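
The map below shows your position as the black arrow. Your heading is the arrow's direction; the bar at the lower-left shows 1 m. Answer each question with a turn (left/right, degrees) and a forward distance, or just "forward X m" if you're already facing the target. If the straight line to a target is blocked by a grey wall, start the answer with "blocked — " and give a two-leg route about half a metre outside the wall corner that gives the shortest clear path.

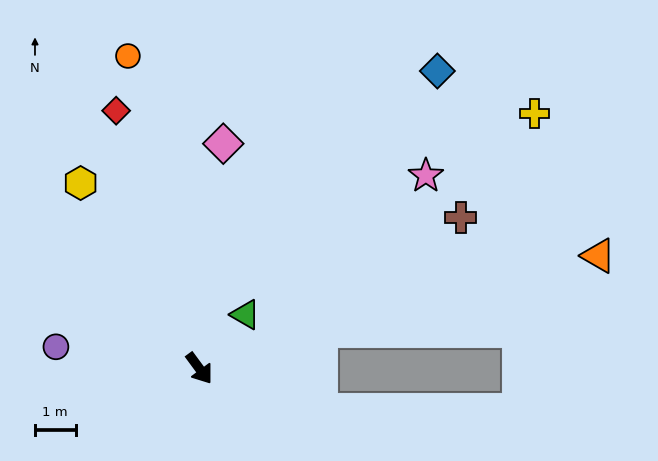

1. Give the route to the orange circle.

turn left 156°, forward 7.9 m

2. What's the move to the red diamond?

turn left 162°, forward 6.7 m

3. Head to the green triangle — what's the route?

turn left 103°, forward 1.7 m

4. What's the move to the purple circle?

turn right 135°, forward 3.6 m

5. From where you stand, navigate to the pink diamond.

turn left 138°, forward 5.6 m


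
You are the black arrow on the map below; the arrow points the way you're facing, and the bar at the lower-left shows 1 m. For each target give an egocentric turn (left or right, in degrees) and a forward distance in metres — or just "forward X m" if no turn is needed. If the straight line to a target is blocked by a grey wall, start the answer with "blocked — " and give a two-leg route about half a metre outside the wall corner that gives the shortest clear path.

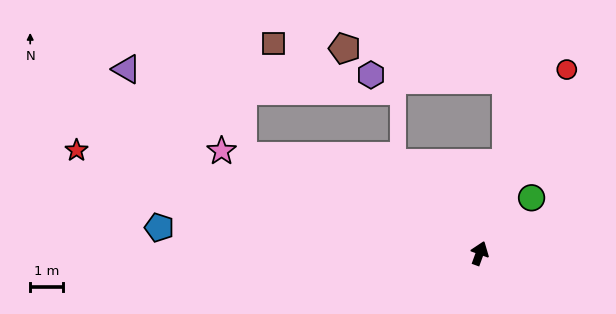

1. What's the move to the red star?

turn left 96°, forward 12.7 m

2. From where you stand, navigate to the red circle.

turn right 5°, forward 6.2 m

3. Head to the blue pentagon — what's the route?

turn left 105°, forward 9.8 m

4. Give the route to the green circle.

turn right 23°, forward 2.3 m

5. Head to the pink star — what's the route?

turn left 88°, forward 8.4 m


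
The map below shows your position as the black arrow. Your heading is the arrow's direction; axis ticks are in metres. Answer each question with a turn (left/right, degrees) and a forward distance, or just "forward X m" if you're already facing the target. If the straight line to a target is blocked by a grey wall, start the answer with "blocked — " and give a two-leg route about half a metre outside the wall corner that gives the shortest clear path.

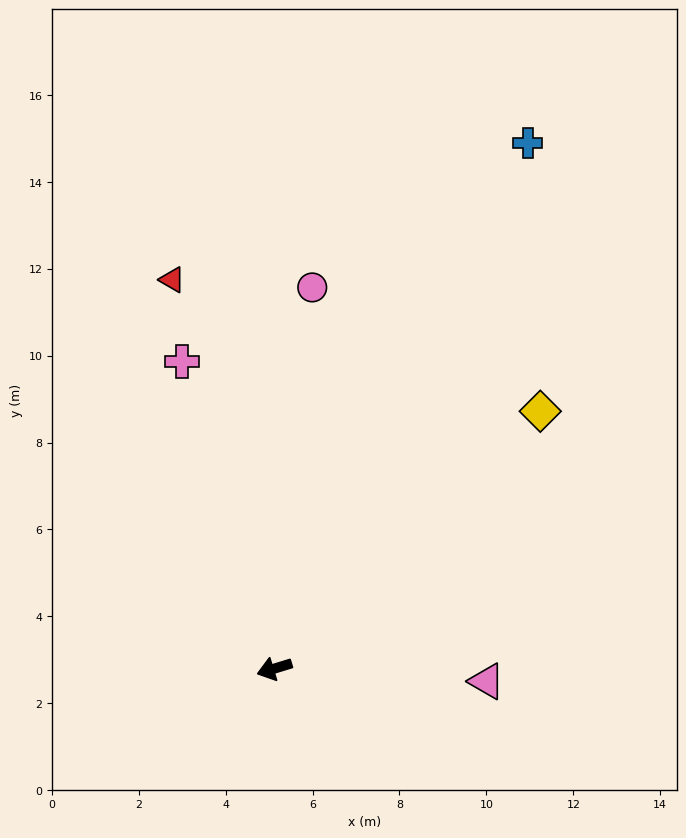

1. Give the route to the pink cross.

turn right 90°, forward 7.4 m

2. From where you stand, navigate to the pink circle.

turn right 113°, forward 8.8 m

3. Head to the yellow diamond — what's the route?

turn right 153°, forward 8.5 m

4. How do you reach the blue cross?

turn right 133°, forward 13.4 m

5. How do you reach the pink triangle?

turn left 159°, forward 4.9 m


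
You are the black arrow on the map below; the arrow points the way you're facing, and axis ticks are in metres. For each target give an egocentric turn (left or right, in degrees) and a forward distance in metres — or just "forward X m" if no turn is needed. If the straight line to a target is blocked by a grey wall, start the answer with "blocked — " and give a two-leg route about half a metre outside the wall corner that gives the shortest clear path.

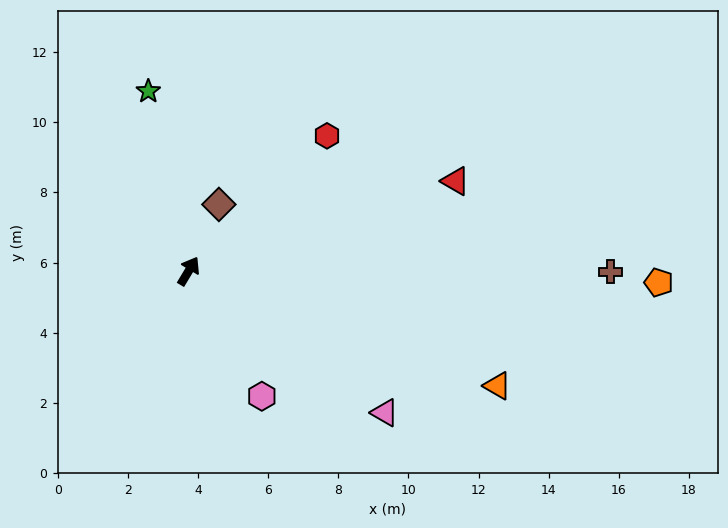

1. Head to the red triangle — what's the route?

turn right 40°, forward 8.0 m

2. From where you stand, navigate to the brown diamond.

turn left 7°, forward 2.1 m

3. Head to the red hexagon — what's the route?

turn right 15°, forward 5.5 m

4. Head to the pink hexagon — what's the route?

turn right 119°, forward 4.1 m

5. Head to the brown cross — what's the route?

turn right 59°, forward 12.0 m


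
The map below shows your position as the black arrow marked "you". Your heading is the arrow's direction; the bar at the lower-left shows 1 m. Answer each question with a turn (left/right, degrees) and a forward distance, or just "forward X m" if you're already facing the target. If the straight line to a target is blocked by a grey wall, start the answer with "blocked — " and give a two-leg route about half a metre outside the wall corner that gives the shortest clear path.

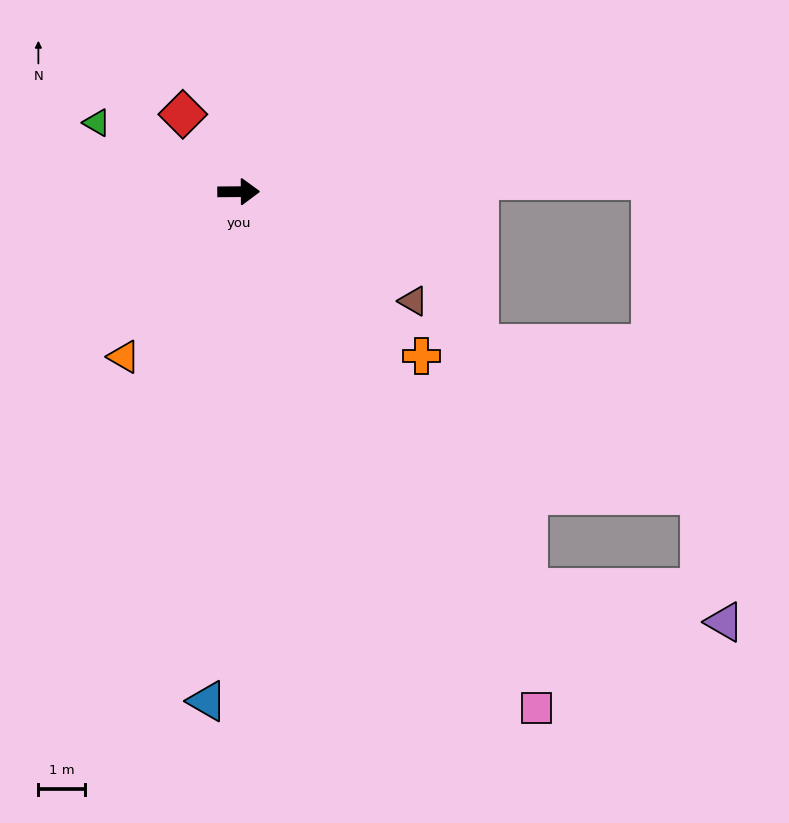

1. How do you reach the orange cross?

turn right 42°, forward 5.3 m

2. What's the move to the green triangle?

turn left 154°, forward 3.4 m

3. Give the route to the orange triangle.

turn right 125°, forward 4.3 m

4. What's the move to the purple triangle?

blocked — turn right 54°, forward 10.6 m, then turn left 44°, forward 4.3 m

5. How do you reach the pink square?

turn right 60°, forward 12.9 m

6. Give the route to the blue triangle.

turn right 94°, forward 11.0 m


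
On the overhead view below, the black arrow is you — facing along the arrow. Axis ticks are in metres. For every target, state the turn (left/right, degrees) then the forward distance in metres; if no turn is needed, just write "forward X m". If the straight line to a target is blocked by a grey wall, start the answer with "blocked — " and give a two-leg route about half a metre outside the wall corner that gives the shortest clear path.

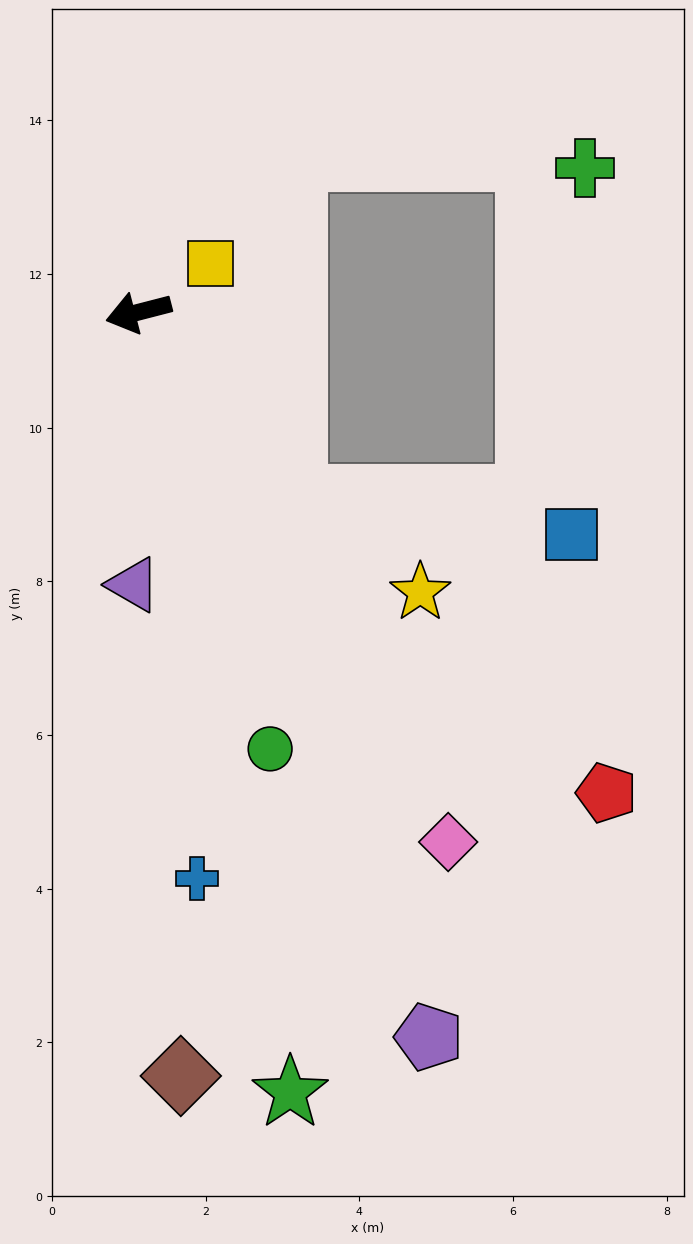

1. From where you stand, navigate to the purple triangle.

turn left 74°, forward 3.5 m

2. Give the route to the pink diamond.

turn left 106°, forward 8.0 m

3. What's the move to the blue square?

blocked — turn left 116°, forward 3.2 m, then turn left 42°, forward 3.6 m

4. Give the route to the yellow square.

turn right 160°, forward 1.1 m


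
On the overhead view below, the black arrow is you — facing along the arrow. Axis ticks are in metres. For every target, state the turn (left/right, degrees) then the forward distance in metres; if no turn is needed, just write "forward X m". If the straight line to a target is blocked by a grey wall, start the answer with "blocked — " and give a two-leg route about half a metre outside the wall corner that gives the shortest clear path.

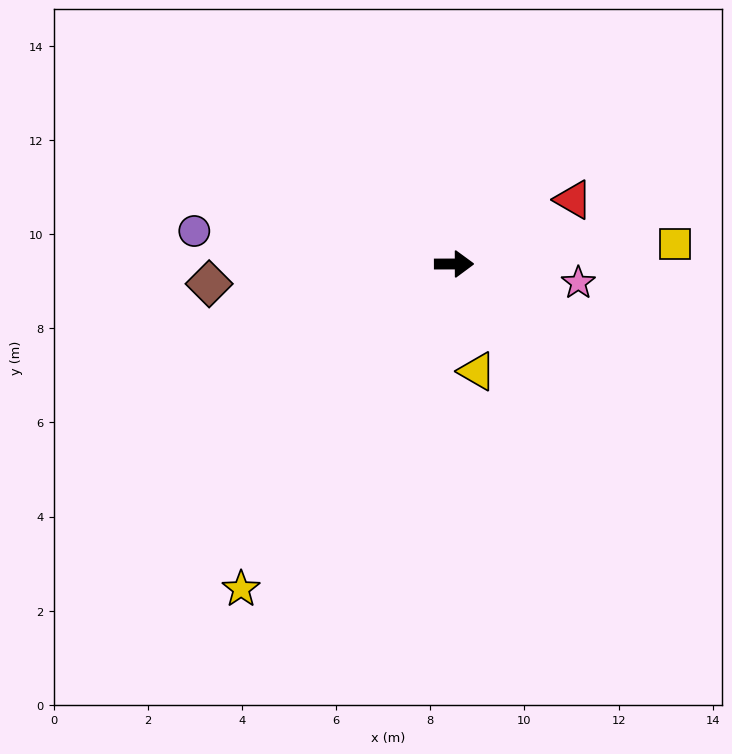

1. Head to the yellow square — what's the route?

turn left 5°, forward 4.7 m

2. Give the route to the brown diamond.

turn right 176°, forward 5.2 m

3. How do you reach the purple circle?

turn left 173°, forward 5.6 m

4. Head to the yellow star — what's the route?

turn right 123°, forward 8.3 m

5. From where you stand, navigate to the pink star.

turn right 9°, forward 2.7 m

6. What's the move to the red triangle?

turn left 28°, forward 2.9 m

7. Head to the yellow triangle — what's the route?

turn right 78°, forward 2.3 m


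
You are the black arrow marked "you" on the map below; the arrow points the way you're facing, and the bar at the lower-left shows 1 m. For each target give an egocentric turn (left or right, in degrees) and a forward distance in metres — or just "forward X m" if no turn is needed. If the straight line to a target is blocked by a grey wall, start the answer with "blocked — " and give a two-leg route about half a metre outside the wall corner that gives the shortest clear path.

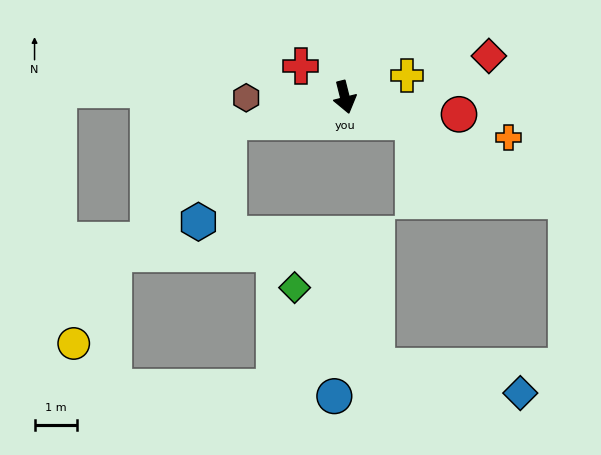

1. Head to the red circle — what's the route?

turn left 67°, forward 2.7 m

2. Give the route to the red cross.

turn right 139°, forward 1.3 m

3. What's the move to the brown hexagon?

turn right 104°, forward 2.3 m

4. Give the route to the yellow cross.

turn left 95°, forward 1.5 m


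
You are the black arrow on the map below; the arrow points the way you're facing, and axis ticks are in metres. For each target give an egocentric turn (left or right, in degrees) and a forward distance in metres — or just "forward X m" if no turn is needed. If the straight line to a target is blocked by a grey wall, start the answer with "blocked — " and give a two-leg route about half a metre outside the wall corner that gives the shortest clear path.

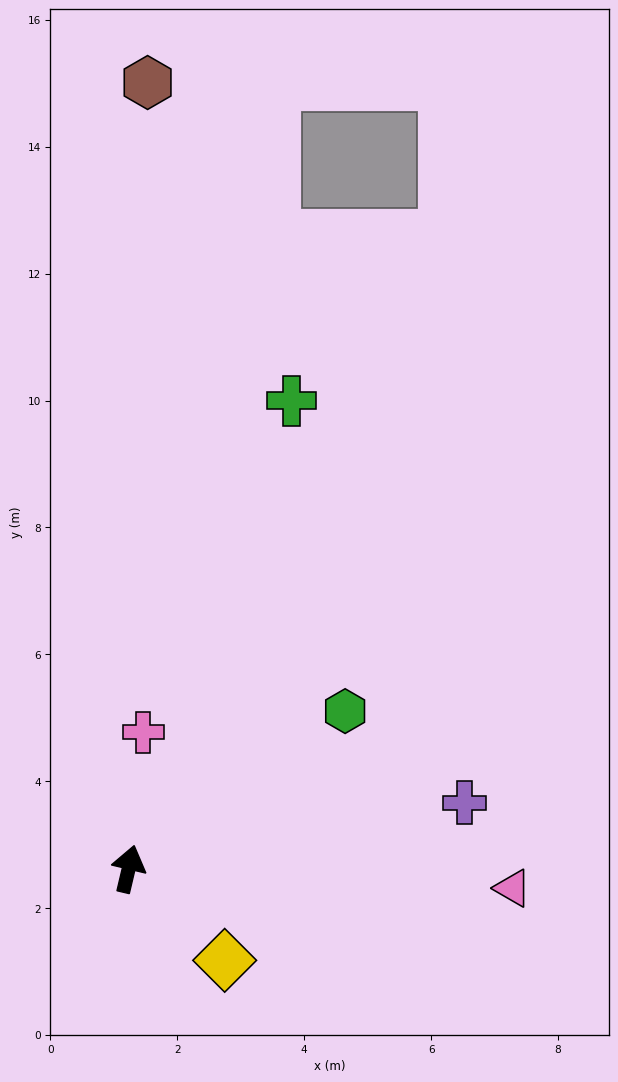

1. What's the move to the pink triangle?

turn right 80°, forward 6.1 m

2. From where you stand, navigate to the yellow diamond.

turn right 120°, forward 2.1 m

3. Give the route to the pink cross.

turn left 7°, forward 2.2 m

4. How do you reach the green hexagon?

turn right 41°, forward 4.2 m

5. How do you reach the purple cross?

turn right 66°, forward 5.4 m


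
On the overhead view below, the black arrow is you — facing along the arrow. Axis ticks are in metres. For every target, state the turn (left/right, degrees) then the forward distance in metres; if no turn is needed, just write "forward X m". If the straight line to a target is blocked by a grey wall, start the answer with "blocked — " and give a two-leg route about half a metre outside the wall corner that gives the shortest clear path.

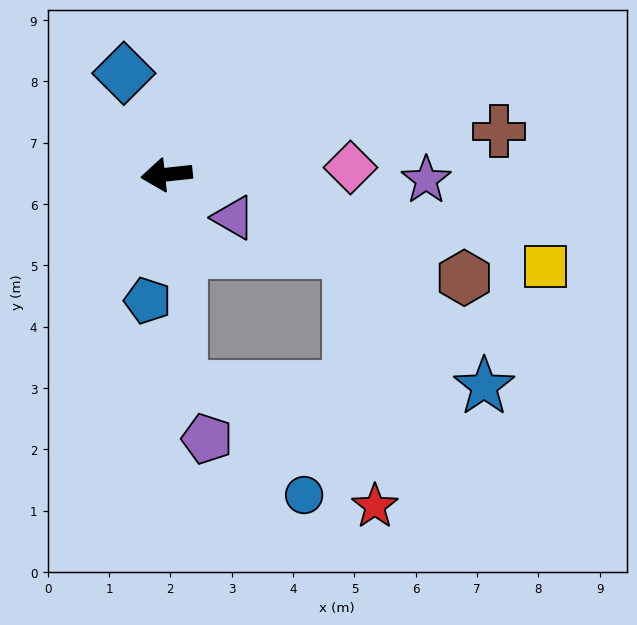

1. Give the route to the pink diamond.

turn left 176°, forward 3.0 m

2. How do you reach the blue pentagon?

turn left 75°, forward 2.1 m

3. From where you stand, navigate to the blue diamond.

turn right 73°, forward 1.8 m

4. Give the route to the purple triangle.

turn left 141°, forward 1.3 m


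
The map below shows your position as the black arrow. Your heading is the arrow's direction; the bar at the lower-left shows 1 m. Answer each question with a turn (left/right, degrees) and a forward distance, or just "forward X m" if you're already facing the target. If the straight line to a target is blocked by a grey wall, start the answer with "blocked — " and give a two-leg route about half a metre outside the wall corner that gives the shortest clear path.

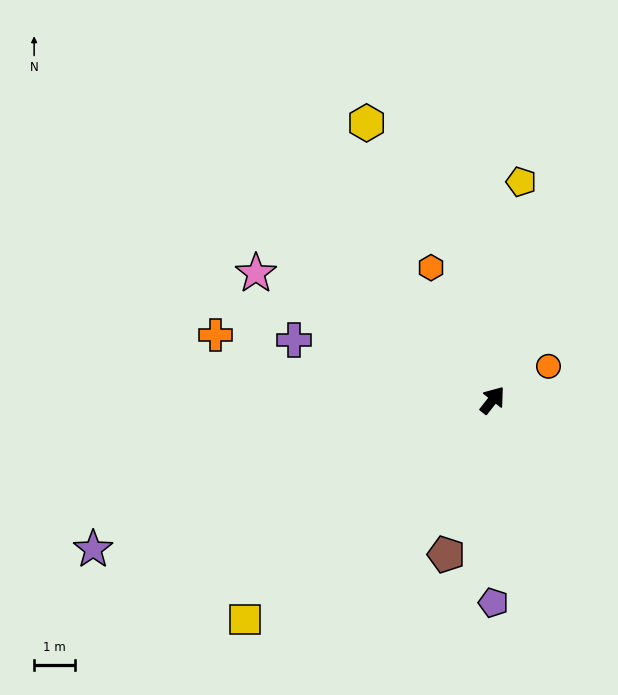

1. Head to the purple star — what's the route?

turn left 149°, forward 10.3 m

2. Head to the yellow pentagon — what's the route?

turn left 31°, forward 5.3 m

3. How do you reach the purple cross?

turn left 111°, forward 5.0 m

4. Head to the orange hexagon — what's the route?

turn left 63°, forward 3.5 m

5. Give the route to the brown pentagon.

turn right 158°, forward 3.9 m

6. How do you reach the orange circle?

turn right 21°, forward 1.6 m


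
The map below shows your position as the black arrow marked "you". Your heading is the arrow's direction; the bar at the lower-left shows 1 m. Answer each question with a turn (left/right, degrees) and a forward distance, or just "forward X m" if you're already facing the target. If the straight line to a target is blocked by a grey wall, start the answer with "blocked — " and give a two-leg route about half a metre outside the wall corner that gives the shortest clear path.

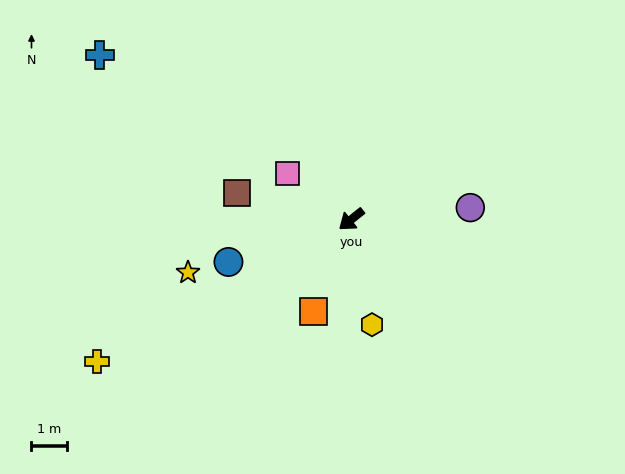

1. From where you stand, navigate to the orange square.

turn left 29°, forward 2.8 m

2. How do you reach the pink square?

turn right 74°, forward 2.2 m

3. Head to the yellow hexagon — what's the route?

turn left 62°, forward 3.0 m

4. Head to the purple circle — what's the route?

turn left 147°, forward 3.4 m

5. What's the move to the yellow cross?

turn right 9°, forward 8.2 m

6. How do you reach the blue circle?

turn right 20°, forward 3.6 m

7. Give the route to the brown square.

turn right 52°, forward 3.3 m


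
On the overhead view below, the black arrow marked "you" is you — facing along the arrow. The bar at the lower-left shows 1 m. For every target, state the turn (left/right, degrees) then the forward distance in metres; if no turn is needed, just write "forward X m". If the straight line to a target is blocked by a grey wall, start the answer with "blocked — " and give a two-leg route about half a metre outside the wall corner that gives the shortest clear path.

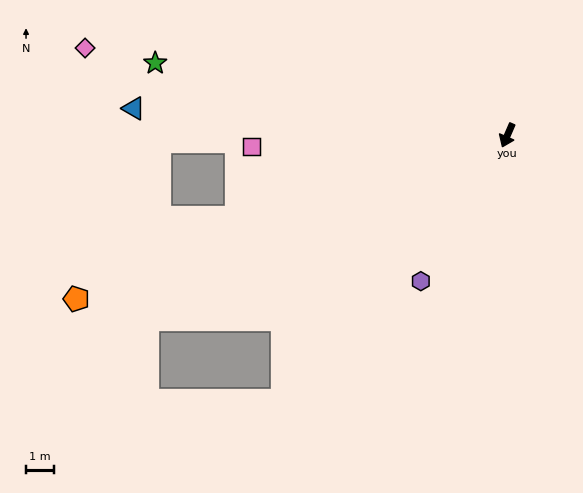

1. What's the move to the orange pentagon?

turn right 46°, forward 16.2 m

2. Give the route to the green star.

turn right 78°, forward 12.6 m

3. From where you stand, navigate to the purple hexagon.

turn right 7°, forward 6.0 m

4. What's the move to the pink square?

turn right 64°, forward 9.0 m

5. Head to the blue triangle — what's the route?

turn right 71°, forward 13.2 m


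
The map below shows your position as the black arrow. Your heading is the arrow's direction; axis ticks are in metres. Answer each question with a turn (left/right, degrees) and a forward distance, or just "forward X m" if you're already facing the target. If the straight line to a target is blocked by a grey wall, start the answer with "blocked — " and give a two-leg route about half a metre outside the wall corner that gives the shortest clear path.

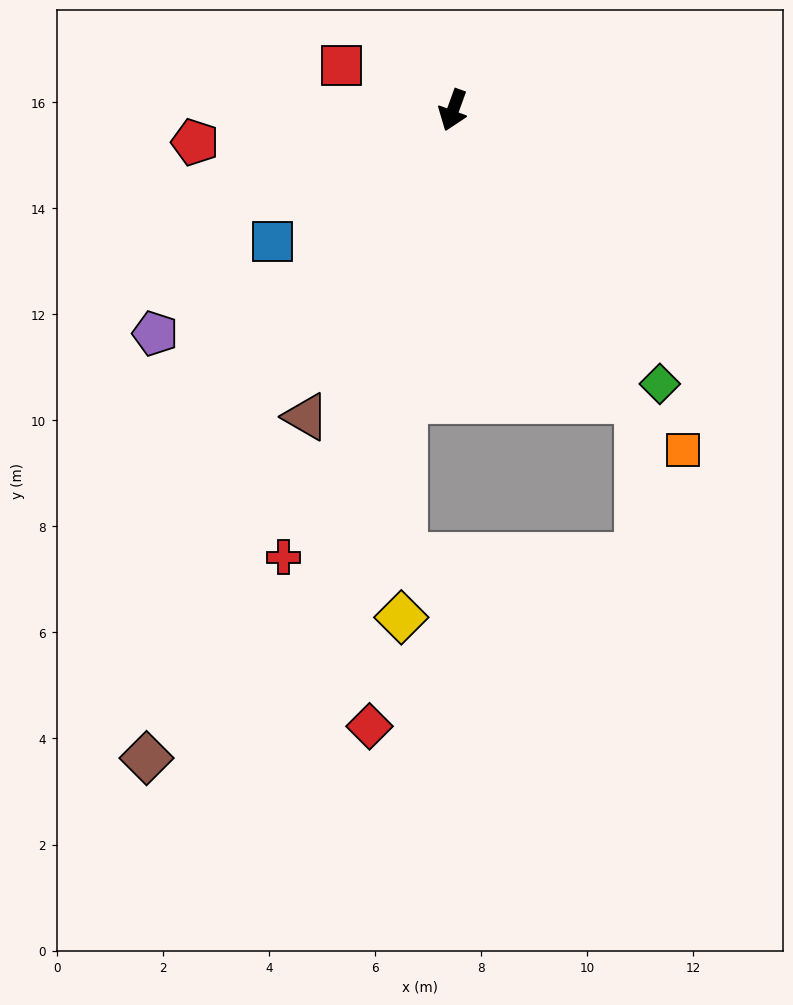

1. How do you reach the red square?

turn right 92°, forward 2.3 m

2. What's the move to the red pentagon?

turn right 63°, forward 4.9 m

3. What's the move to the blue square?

turn right 34°, forward 4.2 m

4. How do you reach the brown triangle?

turn right 6°, forward 6.4 m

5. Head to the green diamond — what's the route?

turn left 57°, forward 6.5 m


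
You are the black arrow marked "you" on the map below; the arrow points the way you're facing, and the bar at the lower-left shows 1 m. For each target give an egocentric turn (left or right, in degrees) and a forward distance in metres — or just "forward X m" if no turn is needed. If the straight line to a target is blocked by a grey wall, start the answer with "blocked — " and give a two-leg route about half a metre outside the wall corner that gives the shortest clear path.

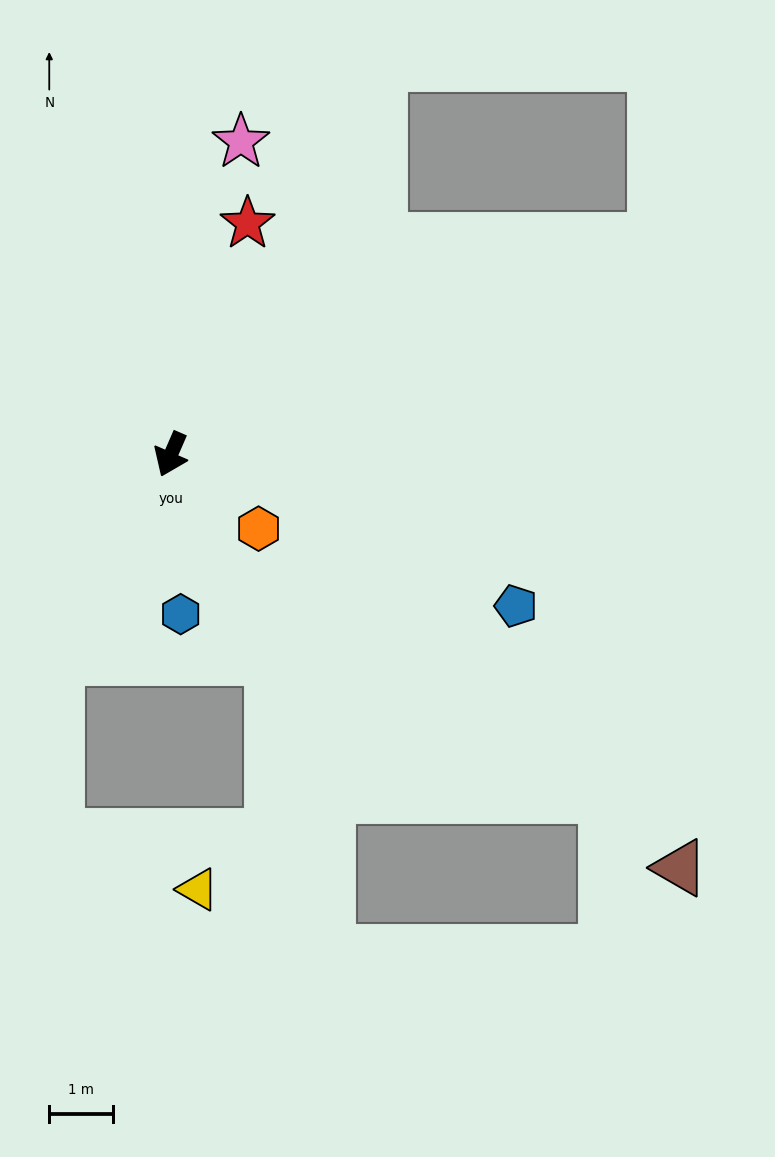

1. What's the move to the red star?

turn right 175°, forward 3.8 m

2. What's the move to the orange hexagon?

turn left 73°, forward 1.8 m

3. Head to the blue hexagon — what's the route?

turn left 27°, forward 2.5 m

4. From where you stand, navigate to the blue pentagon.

turn left 90°, forward 5.9 m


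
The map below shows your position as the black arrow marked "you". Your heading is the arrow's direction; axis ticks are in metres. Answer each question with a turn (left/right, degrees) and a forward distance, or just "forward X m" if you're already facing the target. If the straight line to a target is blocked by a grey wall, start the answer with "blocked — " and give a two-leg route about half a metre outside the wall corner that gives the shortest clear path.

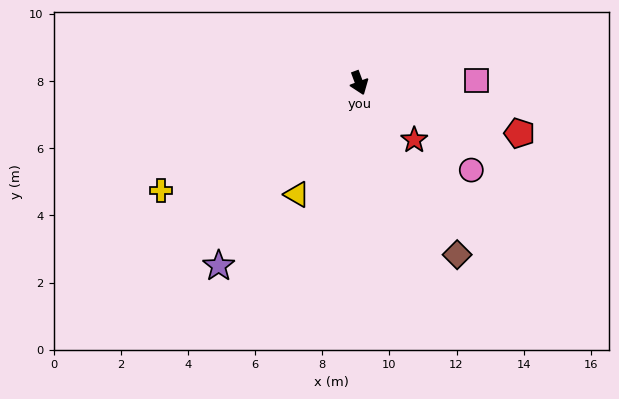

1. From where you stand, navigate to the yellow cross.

turn right 82°, forward 6.7 m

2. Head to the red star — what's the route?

turn left 24°, forward 2.4 m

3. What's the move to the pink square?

turn left 71°, forward 3.5 m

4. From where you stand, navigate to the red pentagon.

turn left 52°, forward 5.0 m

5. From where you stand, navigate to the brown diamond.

turn left 9°, forward 5.9 m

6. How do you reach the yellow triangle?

turn right 50°, forward 3.8 m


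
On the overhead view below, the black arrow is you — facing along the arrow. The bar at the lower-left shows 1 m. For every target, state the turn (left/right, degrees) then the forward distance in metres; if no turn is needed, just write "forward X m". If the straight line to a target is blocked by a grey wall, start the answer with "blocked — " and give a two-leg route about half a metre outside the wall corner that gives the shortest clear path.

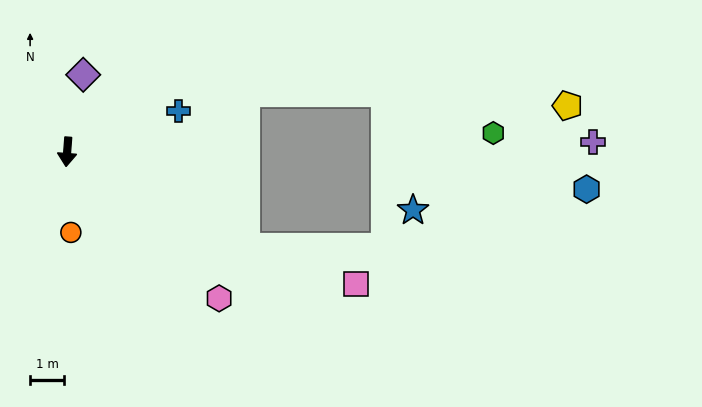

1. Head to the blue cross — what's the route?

turn left 115°, forward 3.5 m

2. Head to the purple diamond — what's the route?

turn left 173°, forward 2.3 m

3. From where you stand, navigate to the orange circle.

turn left 7°, forward 2.4 m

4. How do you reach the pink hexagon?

turn left 50°, forward 6.2 m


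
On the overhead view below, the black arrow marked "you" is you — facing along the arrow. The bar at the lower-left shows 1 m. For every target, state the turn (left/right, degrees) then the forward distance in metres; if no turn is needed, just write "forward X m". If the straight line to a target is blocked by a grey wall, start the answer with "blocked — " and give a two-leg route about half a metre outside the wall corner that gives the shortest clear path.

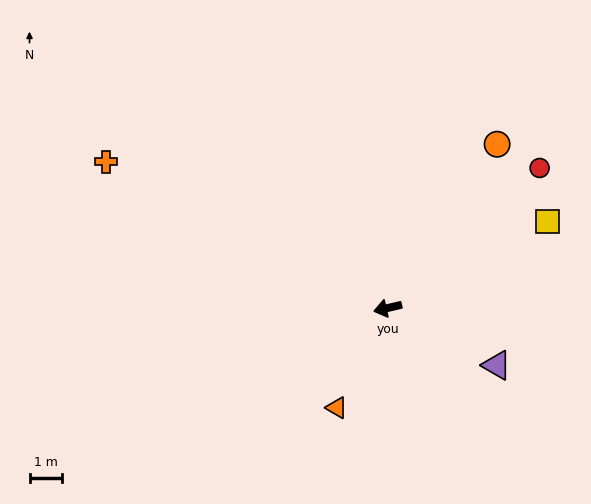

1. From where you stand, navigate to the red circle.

turn right 150°, forward 6.3 m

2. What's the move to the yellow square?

turn right 165°, forward 5.6 m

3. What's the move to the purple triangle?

turn left 139°, forward 3.8 m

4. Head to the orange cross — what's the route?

turn right 40°, forward 9.7 m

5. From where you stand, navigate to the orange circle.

turn right 137°, forward 6.0 m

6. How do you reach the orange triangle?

turn left 50°, forward 3.4 m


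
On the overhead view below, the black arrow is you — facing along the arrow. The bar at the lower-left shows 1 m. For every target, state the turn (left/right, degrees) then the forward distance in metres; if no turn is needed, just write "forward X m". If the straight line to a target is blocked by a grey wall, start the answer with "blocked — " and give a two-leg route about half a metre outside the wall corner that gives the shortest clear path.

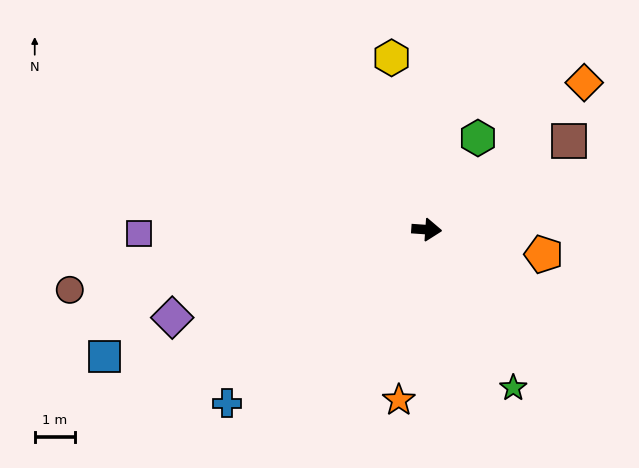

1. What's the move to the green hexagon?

turn left 65°, forward 2.6 m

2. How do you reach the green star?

turn right 57°, forward 4.4 m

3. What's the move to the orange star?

turn right 95°, forward 4.3 m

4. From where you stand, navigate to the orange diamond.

turn left 47°, forward 5.3 m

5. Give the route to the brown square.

turn left 36°, forward 4.1 m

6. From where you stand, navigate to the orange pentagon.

turn right 8°, forward 2.9 m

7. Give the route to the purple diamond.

turn right 157°, forward 6.6 m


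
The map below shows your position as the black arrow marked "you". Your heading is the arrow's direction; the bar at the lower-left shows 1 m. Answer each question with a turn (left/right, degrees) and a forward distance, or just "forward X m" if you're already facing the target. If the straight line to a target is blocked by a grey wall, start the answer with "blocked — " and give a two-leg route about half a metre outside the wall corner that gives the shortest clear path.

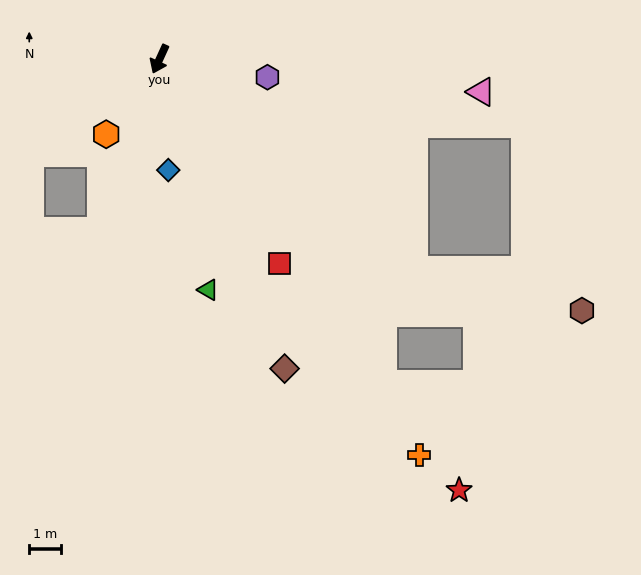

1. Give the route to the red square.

turn left 55°, forward 7.4 m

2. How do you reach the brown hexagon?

blocked — turn left 75°, forward 10.4 m, then turn left 26°, forward 5.4 m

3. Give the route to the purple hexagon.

turn left 105°, forward 3.4 m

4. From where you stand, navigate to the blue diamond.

turn left 29°, forward 3.5 m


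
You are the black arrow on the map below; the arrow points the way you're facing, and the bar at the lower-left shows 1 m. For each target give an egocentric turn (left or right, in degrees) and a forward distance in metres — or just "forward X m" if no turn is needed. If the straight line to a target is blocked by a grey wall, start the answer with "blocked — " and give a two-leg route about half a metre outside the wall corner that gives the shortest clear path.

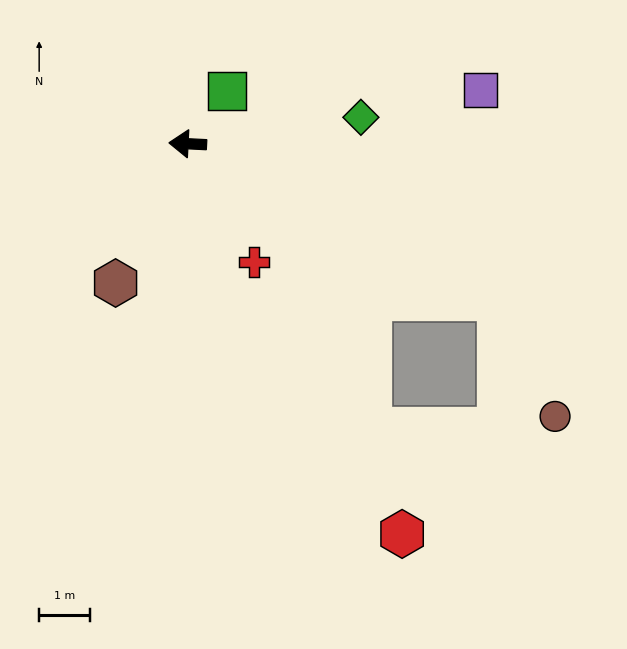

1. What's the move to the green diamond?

turn right 168°, forward 3.5 m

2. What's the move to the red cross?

turn left 122°, forward 2.7 m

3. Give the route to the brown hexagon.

turn left 65°, forward 3.1 m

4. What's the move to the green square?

turn right 124°, forward 1.3 m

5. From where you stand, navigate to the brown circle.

blocked — turn left 156°, forward 6.9 m, then turn right 37°, forward 2.6 m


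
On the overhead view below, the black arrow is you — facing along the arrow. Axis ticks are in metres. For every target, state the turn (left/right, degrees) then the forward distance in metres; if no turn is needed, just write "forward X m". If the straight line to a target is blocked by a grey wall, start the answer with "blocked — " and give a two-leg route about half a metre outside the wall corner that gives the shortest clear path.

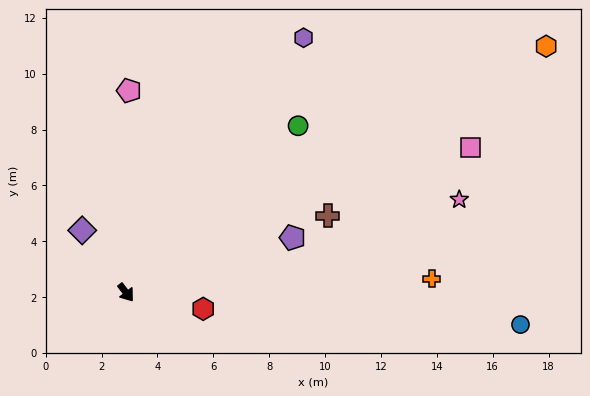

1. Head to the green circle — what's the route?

turn left 97°, forward 8.6 m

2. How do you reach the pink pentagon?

turn left 142°, forward 7.2 m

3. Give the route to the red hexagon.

turn left 41°, forward 2.8 m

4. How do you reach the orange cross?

turn left 55°, forward 11.0 m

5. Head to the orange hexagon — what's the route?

turn left 83°, forward 17.4 m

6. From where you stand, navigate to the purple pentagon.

turn left 71°, forward 6.3 m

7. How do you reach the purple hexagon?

turn left 108°, forward 11.1 m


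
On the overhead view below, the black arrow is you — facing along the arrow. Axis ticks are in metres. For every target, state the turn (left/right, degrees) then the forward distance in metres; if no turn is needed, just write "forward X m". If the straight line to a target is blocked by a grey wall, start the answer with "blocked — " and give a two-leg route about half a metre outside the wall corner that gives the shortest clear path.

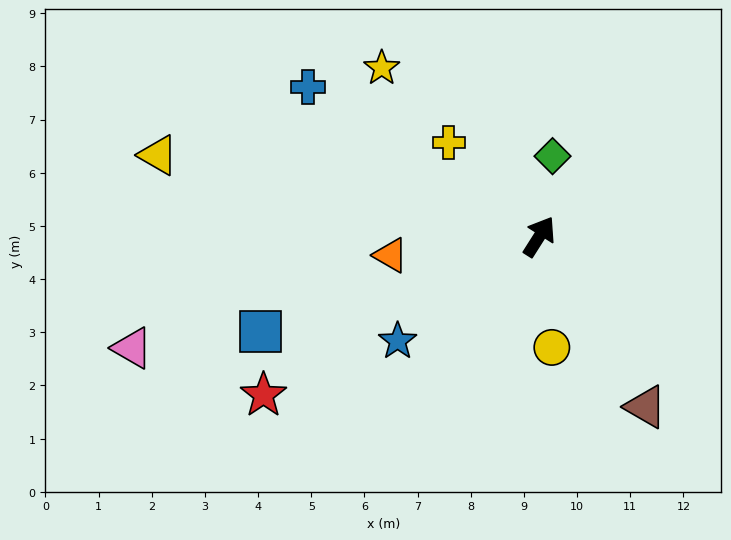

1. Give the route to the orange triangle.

turn left 130°, forward 2.8 m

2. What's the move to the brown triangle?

turn right 116°, forward 3.8 m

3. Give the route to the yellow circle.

turn right 141°, forward 2.1 m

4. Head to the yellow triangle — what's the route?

turn left 110°, forward 7.3 m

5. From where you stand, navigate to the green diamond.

turn left 23°, forward 1.5 m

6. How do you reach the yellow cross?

turn left 76°, forward 2.5 m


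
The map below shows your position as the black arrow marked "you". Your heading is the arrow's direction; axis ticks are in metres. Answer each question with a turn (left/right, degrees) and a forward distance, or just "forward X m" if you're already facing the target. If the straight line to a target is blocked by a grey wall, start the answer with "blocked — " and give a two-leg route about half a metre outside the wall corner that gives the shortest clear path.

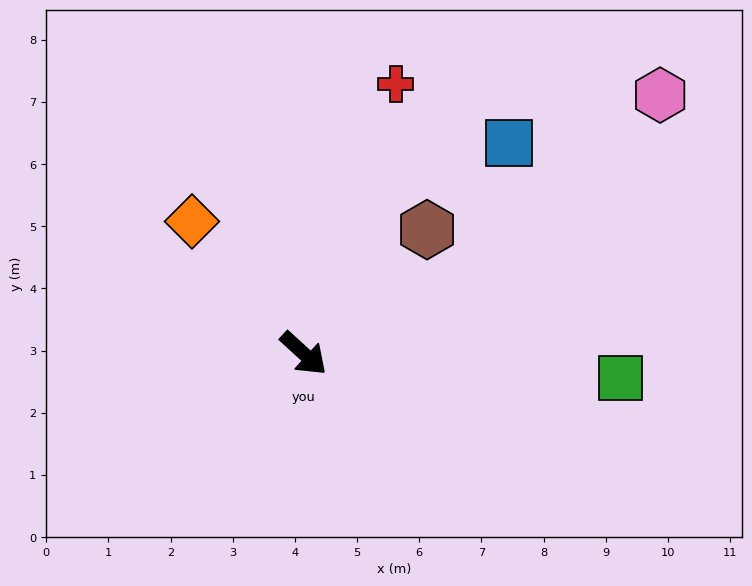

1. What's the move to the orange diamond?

turn left 173°, forward 2.8 m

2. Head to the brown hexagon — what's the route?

turn left 88°, forward 2.8 m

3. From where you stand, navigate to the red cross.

turn left 114°, forward 4.6 m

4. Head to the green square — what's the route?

turn left 38°, forward 5.1 m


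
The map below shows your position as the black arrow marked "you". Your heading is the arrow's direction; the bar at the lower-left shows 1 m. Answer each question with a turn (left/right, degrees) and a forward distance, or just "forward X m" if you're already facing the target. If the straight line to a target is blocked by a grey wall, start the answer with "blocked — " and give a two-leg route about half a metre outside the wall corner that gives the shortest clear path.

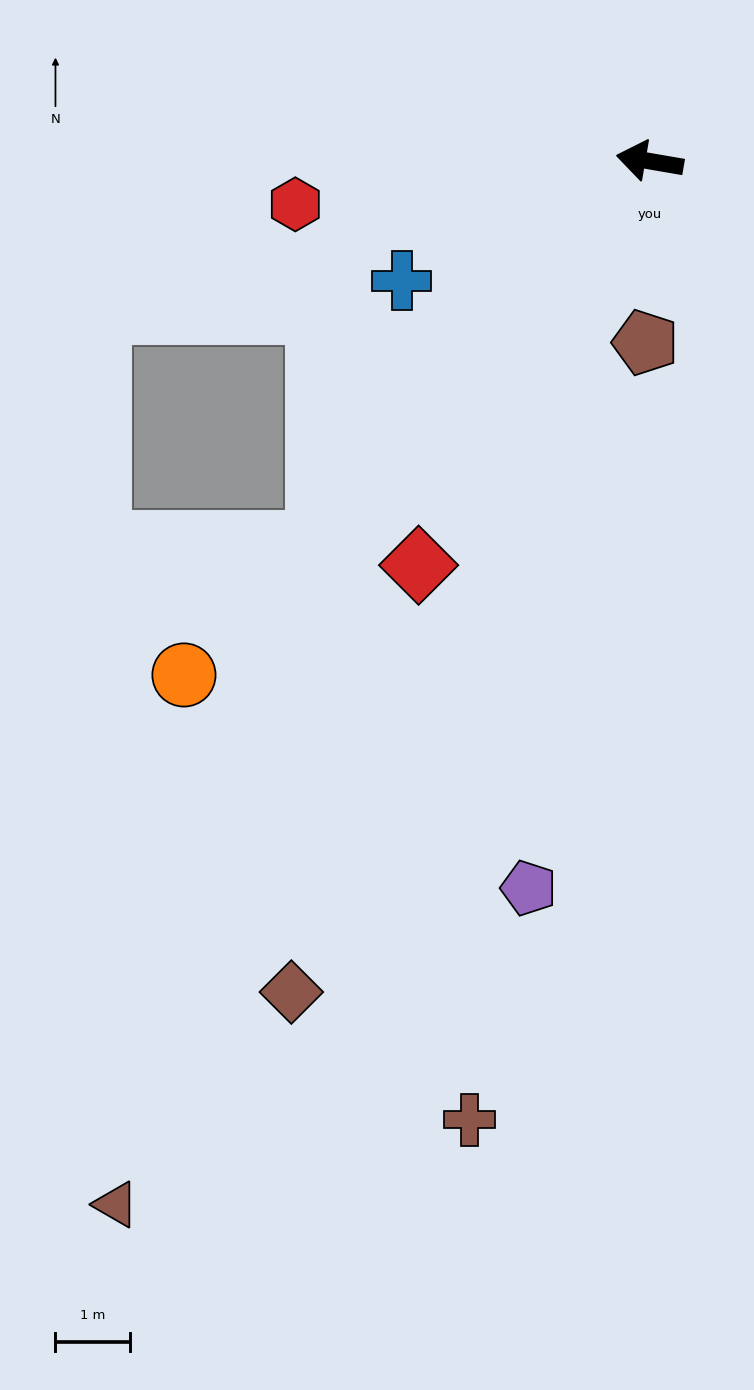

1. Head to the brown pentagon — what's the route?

turn left 98°, forward 2.4 m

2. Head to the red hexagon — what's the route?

turn left 17°, forward 4.8 m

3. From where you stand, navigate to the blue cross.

turn left 36°, forward 3.7 m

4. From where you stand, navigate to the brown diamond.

turn left 76°, forward 12.1 m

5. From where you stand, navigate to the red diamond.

turn left 70°, forward 6.2 m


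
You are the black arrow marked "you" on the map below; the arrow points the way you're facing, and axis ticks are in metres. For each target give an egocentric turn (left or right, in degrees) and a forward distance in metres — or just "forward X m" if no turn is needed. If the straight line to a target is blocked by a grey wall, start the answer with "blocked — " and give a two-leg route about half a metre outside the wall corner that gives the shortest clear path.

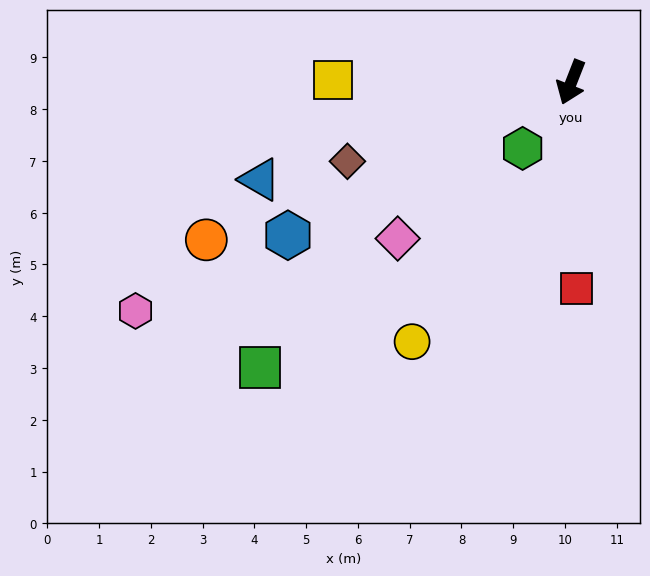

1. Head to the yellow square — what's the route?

turn right 69°, forward 4.6 m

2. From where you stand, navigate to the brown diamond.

turn right 49°, forward 4.6 m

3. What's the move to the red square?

turn left 23°, forward 4.0 m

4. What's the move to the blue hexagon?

turn right 40°, forward 6.2 m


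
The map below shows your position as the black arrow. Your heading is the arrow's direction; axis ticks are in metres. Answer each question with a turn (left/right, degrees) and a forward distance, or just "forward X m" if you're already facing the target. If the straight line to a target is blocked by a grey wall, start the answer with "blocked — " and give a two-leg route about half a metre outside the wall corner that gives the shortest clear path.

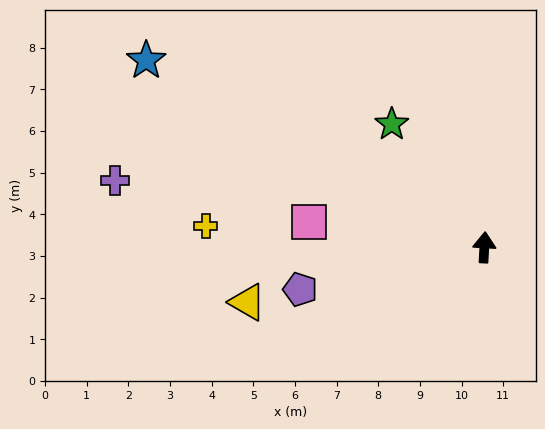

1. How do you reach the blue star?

turn left 64°, forward 9.3 m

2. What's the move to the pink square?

turn left 85°, forward 4.2 m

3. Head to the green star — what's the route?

turn left 40°, forward 3.7 m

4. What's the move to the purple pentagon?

turn left 106°, forward 4.5 m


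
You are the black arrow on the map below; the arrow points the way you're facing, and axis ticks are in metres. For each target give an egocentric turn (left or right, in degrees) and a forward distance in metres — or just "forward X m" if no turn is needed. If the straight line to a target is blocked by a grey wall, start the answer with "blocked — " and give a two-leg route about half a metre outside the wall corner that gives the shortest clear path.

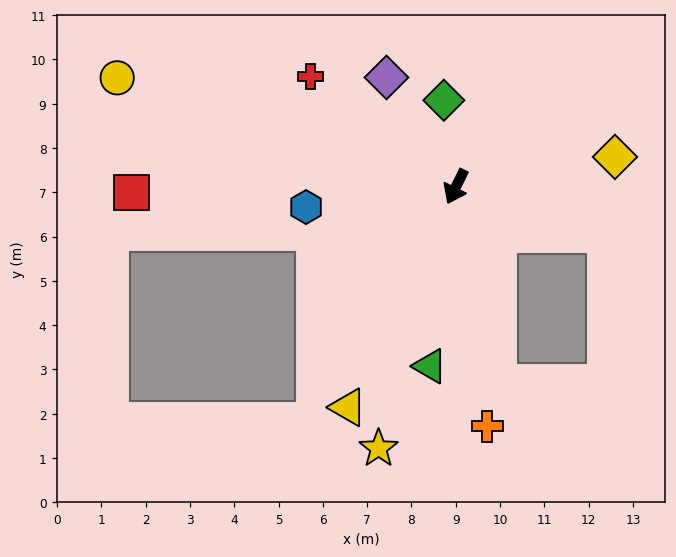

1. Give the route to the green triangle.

turn left 18°, forward 4.1 m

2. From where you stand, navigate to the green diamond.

turn right 146°, forward 2.0 m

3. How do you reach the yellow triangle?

forward 5.5 m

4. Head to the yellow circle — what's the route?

turn right 82°, forward 8.0 m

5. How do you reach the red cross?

turn right 101°, forward 4.1 m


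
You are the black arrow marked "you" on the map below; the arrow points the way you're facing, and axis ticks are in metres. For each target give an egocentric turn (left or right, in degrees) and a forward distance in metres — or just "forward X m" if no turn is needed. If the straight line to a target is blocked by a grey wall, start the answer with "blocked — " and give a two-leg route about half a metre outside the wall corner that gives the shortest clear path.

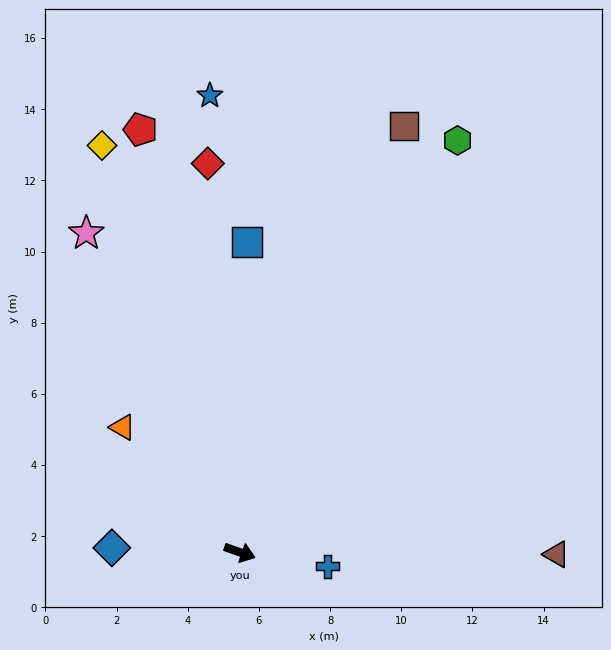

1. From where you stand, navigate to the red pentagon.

turn left 123°, forward 12.2 m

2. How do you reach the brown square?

turn left 88°, forward 12.8 m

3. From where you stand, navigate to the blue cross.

turn left 10°, forward 2.5 m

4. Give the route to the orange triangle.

turn left 153°, forward 4.8 m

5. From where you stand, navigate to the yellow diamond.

turn left 128°, forward 12.1 m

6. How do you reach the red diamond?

turn left 114°, forward 11.0 m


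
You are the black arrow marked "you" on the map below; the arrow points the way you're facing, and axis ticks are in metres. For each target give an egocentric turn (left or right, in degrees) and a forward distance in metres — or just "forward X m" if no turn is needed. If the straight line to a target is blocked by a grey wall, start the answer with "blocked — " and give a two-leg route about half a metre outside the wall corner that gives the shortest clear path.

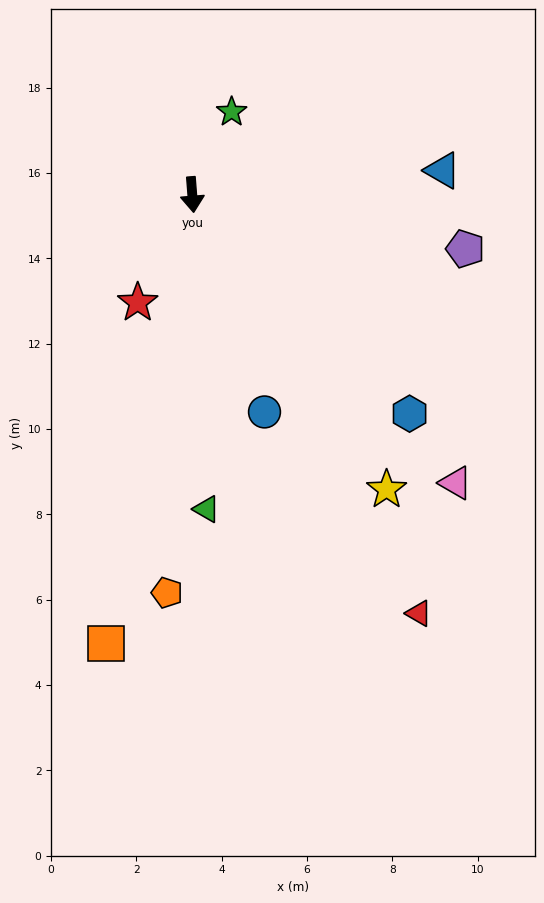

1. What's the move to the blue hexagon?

turn left 40°, forward 7.2 m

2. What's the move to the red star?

turn right 31°, forward 2.8 m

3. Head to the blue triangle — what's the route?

turn left 91°, forward 5.9 m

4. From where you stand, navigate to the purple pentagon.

turn left 74°, forward 6.5 m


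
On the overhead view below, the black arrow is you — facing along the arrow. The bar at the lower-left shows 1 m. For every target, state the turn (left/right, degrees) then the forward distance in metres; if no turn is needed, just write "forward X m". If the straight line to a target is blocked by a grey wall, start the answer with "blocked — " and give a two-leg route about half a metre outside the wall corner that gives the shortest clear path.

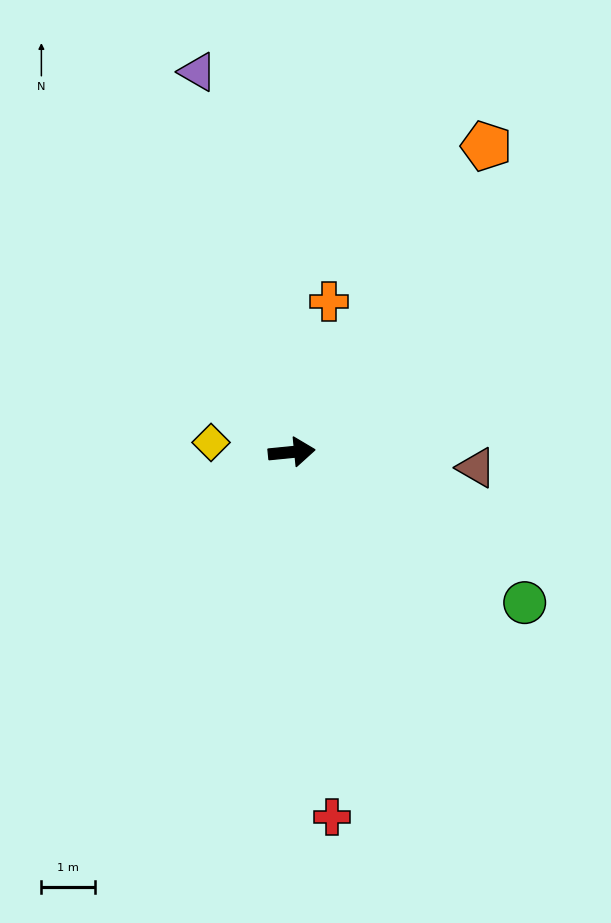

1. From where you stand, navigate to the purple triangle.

turn left 98°, forward 7.3 m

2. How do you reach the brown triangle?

turn right 10°, forward 3.4 m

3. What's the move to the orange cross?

turn left 70°, forward 2.9 m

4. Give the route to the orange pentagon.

turn left 52°, forward 6.7 m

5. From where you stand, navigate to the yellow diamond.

turn left 168°, forward 1.5 m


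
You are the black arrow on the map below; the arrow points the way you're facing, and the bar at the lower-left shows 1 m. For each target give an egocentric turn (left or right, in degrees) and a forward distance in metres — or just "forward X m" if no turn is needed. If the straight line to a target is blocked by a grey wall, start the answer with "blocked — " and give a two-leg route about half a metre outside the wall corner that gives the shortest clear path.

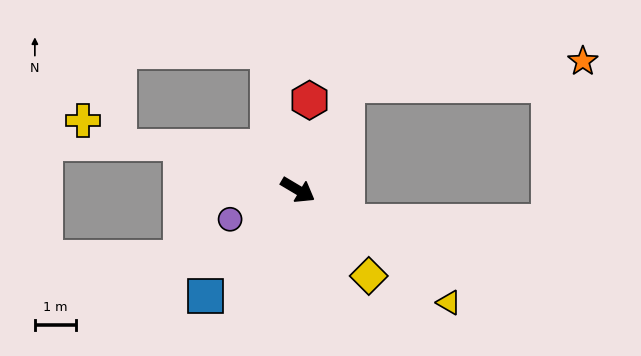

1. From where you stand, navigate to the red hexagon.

turn left 113°, forward 2.2 m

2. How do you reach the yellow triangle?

turn right 6°, forward 4.6 m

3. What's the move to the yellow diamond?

turn right 20°, forward 2.7 m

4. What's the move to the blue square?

turn right 100°, forward 3.4 m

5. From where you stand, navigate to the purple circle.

turn right 126°, forward 1.8 m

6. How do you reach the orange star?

blocked — turn left 95°, forward 2.8 m, then turn right 58°, forward 5.8 m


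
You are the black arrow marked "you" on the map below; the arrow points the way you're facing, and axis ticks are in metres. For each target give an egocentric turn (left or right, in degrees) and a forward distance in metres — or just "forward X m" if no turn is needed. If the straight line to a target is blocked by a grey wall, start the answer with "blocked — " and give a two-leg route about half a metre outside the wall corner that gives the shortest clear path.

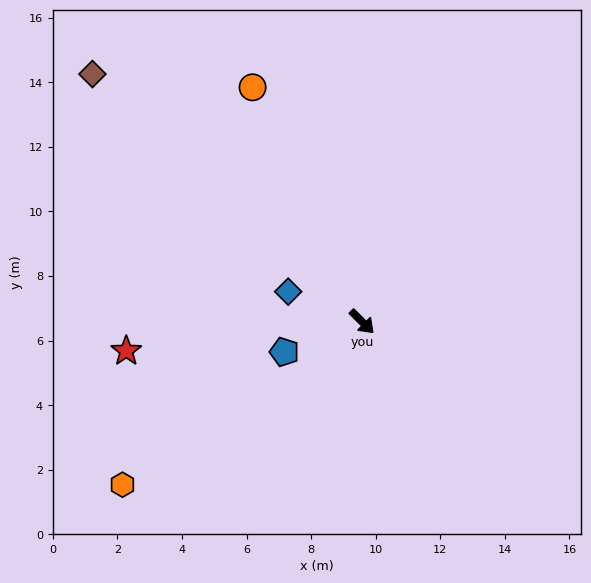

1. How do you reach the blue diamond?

turn right 157°, forward 2.5 m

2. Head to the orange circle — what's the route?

turn left 160°, forward 8.0 m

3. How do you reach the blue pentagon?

turn right 114°, forward 2.6 m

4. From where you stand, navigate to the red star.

turn right 128°, forward 7.4 m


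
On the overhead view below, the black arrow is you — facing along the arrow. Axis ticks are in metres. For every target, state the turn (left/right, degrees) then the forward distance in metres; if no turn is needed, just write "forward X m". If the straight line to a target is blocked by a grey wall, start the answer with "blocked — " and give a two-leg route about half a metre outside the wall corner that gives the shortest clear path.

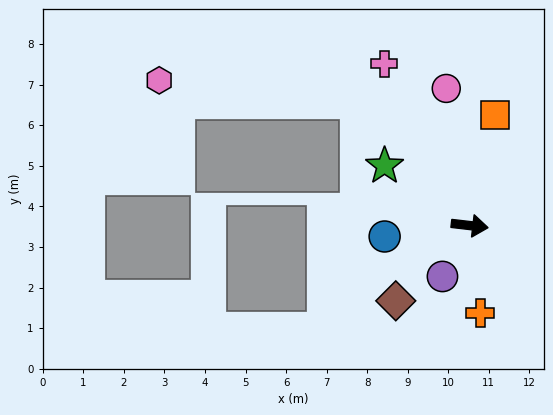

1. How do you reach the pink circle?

turn left 106°, forward 3.4 m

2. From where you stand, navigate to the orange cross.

turn right 76°, forward 2.2 m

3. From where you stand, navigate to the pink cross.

turn left 125°, forward 4.5 m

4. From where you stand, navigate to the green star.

turn left 152°, forward 2.6 m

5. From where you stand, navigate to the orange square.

turn left 84°, forward 2.8 m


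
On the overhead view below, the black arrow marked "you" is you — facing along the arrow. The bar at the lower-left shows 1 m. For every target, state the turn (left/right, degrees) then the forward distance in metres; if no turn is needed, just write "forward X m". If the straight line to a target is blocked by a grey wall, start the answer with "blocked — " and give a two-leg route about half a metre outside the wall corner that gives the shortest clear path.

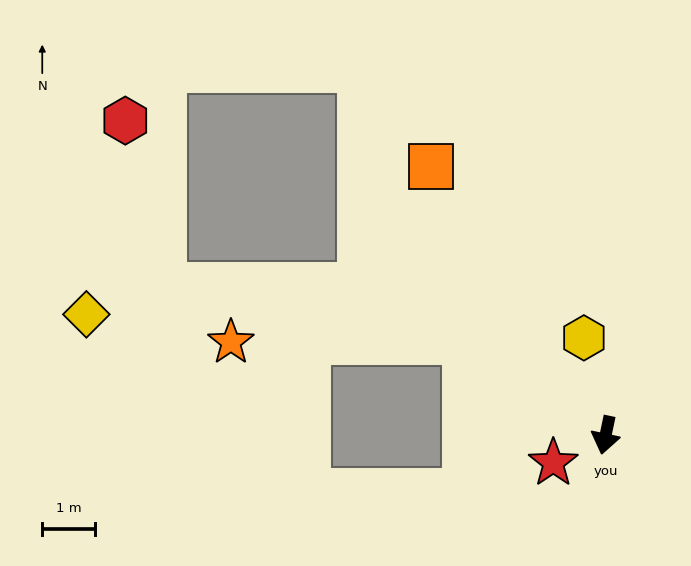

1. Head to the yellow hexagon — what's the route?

turn right 156°, forward 1.9 m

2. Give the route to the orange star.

blocked — turn right 112°, forward 3.2 m, then turn left 34°, forward 4.4 m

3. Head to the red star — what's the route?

turn right 50°, forward 1.1 m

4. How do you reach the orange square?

turn right 135°, forward 6.1 m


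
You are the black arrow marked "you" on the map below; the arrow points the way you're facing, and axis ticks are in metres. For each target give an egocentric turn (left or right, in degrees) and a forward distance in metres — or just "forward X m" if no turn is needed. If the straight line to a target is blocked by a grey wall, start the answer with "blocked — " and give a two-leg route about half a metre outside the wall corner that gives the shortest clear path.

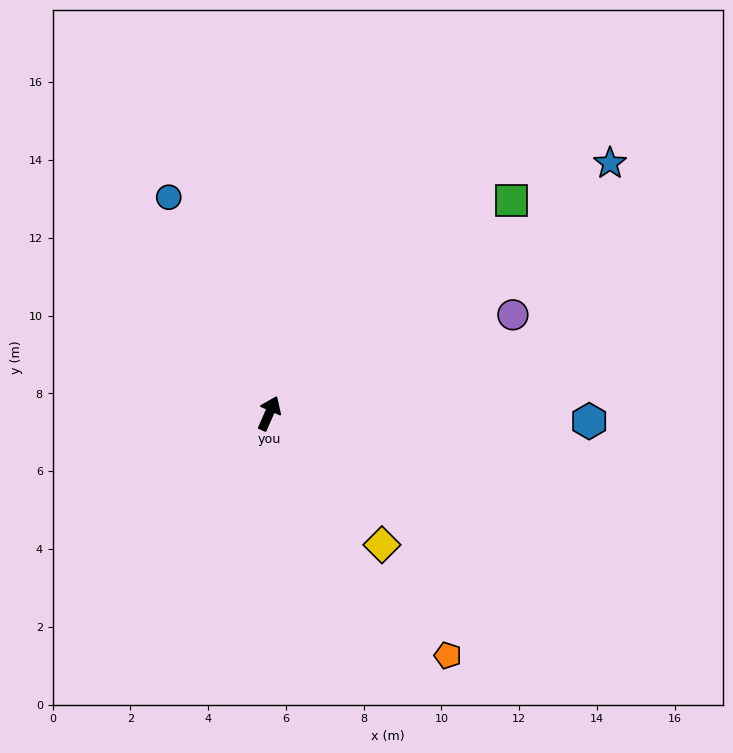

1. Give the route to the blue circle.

turn left 49°, forward 6.1 m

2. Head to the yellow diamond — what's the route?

turn right 116°, forward 4.5 m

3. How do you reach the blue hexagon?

turn right 68°, forward 8.2 m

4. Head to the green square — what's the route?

turn right 25°, forward 8.3 m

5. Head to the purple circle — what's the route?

turn right 44°, forward 6.8 m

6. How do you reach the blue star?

turn right 30°, forward 10.9 m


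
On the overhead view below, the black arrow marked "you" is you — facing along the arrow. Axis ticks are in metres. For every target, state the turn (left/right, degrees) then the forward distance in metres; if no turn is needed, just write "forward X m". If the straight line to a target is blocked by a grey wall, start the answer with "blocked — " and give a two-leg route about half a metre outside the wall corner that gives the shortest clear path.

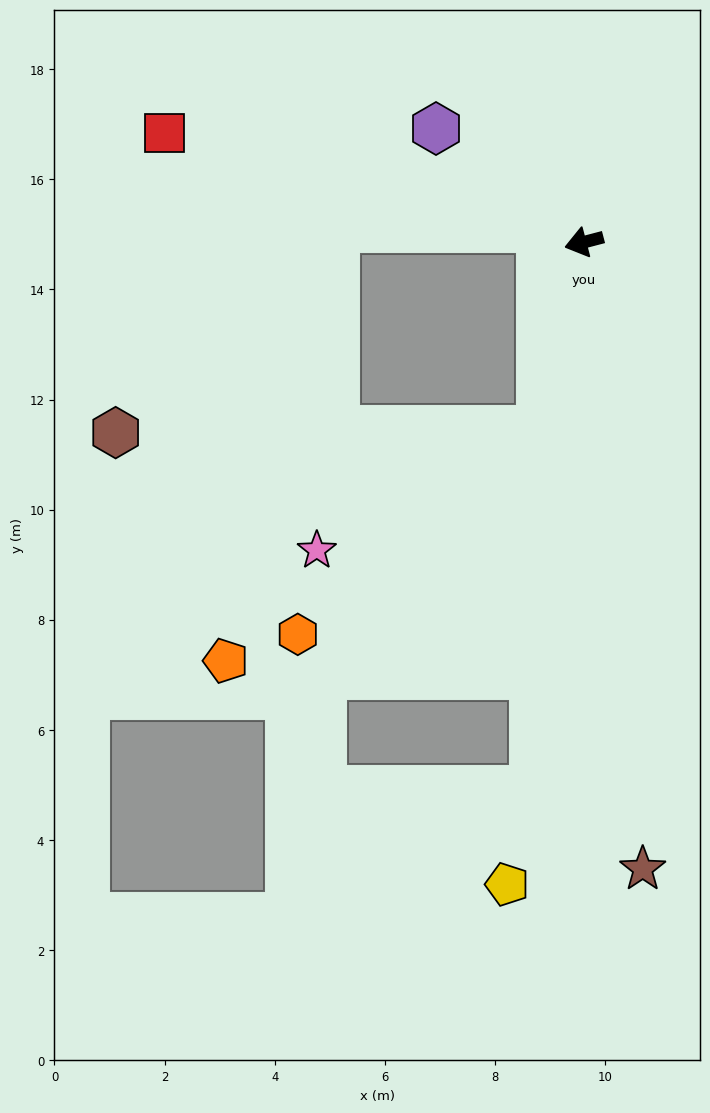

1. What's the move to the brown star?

turn left 81°, forward 11.4 m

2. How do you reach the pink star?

blocked — turn left 62°, forward 3.5 m, then turn right 48°, forward 4.6 m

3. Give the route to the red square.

turn right 29°, forward 7.9 m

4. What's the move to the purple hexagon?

turn right 52°, forward 3.4 m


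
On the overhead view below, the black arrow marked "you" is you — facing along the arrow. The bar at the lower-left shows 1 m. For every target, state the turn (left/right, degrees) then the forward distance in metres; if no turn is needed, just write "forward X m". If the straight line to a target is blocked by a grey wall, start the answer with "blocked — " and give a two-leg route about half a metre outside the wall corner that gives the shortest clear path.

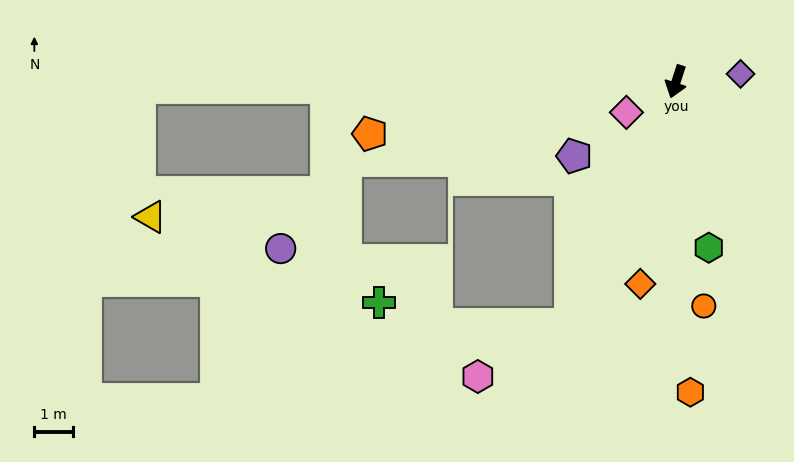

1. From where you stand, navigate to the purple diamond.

turn left 115°, forward 1.7 m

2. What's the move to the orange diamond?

turn left 8°, forward 5.3 m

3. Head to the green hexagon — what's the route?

turn left 29°, forward 4.4 m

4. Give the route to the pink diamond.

turn right 40°, forward 1.5 m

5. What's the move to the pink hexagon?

blocked — turn right 5°, forward 6.9 m, then turn right 38°, forward 2.7 m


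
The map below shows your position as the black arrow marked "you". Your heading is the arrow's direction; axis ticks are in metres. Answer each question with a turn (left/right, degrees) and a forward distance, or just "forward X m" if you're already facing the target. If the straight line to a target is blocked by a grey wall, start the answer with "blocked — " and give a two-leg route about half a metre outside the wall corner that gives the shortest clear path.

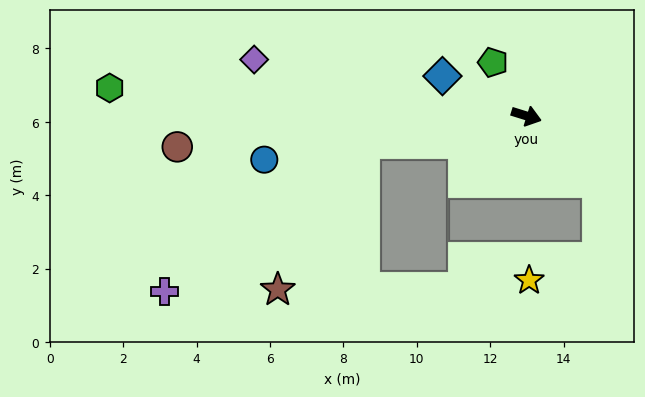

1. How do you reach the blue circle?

turn right 153°, forward 7.2 m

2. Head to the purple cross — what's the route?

blocked — turn right 153°, forward 4.5 m, then turn left 27°, forward 6.8 m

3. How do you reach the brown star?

blocked — turn right 153°, forward 4.5 m, then turn left 50°, forward 4.6 m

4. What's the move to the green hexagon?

turn right 167°, forward 11.4 m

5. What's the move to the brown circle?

turn right 158°, forward 9.5 m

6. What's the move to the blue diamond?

turn left 172°, forward 2.5 m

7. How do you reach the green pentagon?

turn left 139°, forward 1.7 m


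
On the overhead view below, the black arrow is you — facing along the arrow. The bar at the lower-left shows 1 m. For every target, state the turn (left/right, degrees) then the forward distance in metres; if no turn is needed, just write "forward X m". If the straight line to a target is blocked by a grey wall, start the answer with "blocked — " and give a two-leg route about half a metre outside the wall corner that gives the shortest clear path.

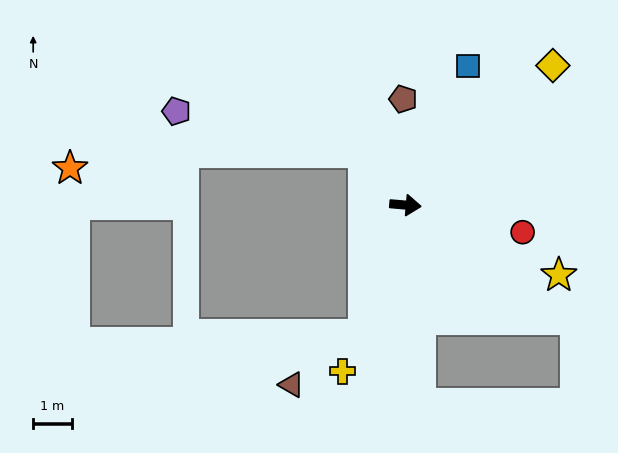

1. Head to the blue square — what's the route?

turn left 71°, forward 4.0 m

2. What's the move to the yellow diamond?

turn left 48°, forward 5.3 m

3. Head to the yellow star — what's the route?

turn right 20°, forward 4.4 m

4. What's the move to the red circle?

turn right 8°, forward 3.1 m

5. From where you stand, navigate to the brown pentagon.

turn left 96°, forward 2.8 m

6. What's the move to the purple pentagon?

blocked — turn left 133°, forward 1.7 m, then turn left 40°, forward 5.0 m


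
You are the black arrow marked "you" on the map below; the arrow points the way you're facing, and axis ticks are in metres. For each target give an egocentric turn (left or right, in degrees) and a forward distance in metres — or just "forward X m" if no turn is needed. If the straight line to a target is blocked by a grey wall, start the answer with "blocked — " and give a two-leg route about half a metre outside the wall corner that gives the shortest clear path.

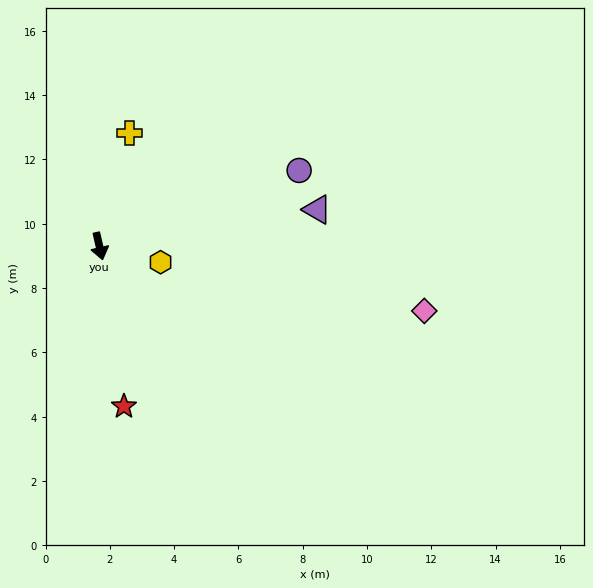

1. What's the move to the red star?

turn right 4°, forward 5.0 m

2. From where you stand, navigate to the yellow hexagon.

turn left 62°, forward 2.0 m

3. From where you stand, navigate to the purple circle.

turn left 98°, forward 6.6 m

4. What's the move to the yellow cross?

turn left 152°, forward 3.6 m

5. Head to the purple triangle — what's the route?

turn left 87°, forward 6.9 m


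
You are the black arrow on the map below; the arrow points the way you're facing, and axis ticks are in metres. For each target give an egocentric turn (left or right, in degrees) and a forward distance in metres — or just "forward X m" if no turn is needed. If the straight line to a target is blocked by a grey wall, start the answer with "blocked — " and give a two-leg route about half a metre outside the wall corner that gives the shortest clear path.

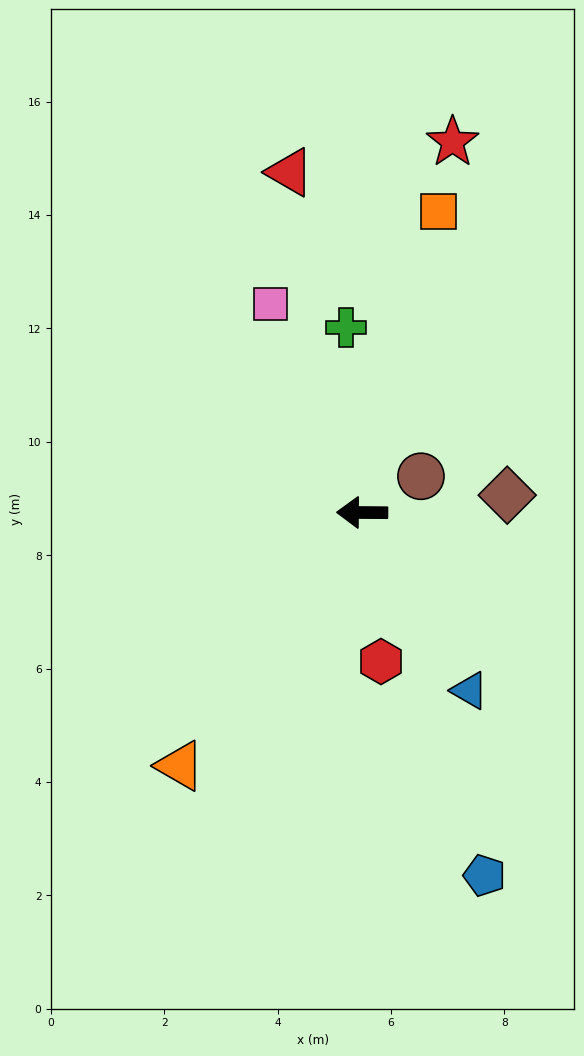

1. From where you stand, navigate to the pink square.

turn right 66°, forward 4.0 m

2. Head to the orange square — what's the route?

turn right 104°, forward 5.5 m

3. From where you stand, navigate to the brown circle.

turn right 148°, forward 1.2 m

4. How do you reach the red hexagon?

turn left 98°, forward 2.6 m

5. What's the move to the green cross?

turn right 85°, forward 3.3 m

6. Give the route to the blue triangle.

turn left 122°, forward 3.7 m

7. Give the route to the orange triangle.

turn left 55°, forward 5.5 m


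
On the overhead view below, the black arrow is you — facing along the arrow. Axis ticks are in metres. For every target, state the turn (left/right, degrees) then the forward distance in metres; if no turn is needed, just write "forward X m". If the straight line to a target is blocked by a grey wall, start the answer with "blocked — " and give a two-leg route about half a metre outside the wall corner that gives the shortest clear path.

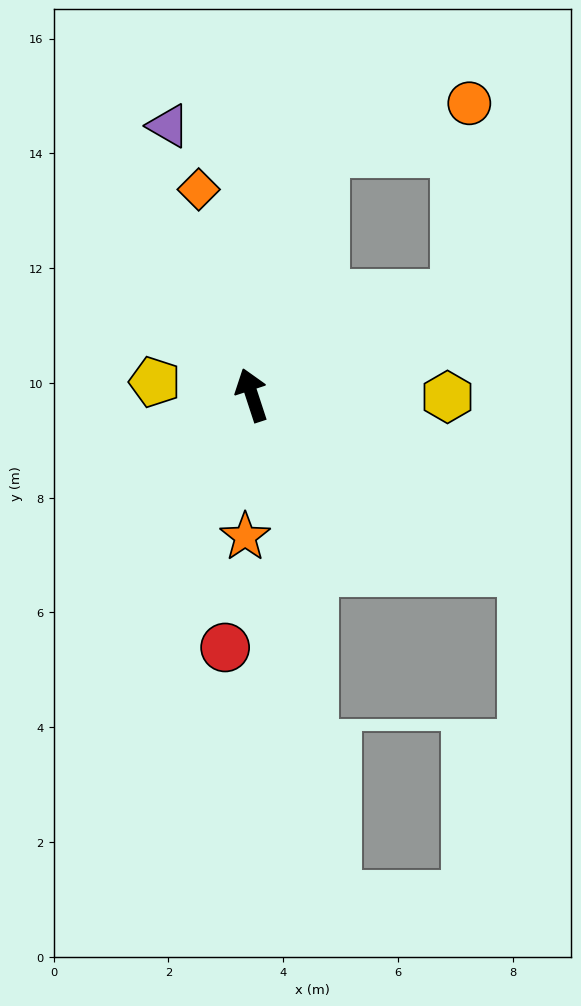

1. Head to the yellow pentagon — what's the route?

turn left 64°, forward 1.7 m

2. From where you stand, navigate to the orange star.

turn left 159°, forward 2.5 m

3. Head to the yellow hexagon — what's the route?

turn right 109°, forward 3.4 m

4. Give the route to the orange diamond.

turn right 4°, forward 3.7 m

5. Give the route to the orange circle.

blocked — turn right 35°, forward 4.4 m, then turn right 54°, forward 2.7 m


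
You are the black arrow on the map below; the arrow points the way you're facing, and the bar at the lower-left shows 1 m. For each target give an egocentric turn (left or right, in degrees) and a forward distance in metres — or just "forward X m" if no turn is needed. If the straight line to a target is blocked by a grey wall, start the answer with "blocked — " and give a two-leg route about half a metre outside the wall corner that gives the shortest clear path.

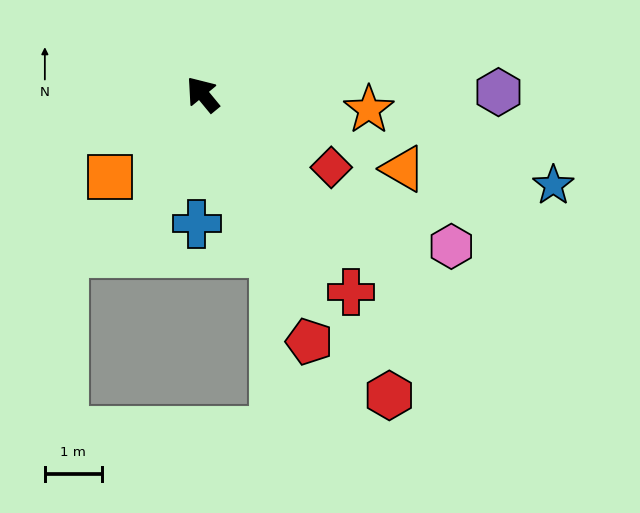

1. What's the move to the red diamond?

turn right 159°, forward 2.6 m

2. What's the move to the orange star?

turn right 135°, forward 2.9 m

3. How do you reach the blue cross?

turn left 138°, forward 2.3 m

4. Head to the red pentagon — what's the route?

turn left 164°, forward 4.7 m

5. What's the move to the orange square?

turn left 92°, forward 2.2 m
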